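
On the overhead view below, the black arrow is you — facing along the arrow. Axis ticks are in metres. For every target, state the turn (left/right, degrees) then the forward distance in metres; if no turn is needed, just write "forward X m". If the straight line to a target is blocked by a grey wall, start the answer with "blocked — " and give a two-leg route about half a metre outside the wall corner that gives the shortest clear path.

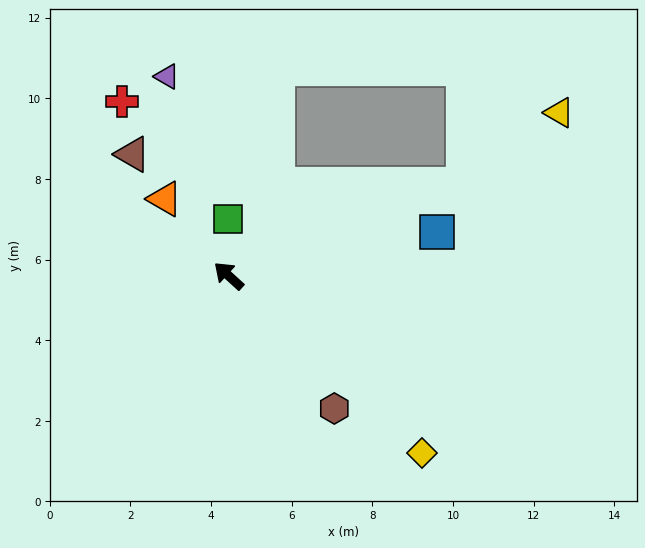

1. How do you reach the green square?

turn right 47°, forward 1.4 m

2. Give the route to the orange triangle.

turn right 8°, forward 2.5 m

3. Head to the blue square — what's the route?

turn right 126°, forward 5.3 m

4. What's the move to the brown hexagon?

turn left 171°, forward 4.2 m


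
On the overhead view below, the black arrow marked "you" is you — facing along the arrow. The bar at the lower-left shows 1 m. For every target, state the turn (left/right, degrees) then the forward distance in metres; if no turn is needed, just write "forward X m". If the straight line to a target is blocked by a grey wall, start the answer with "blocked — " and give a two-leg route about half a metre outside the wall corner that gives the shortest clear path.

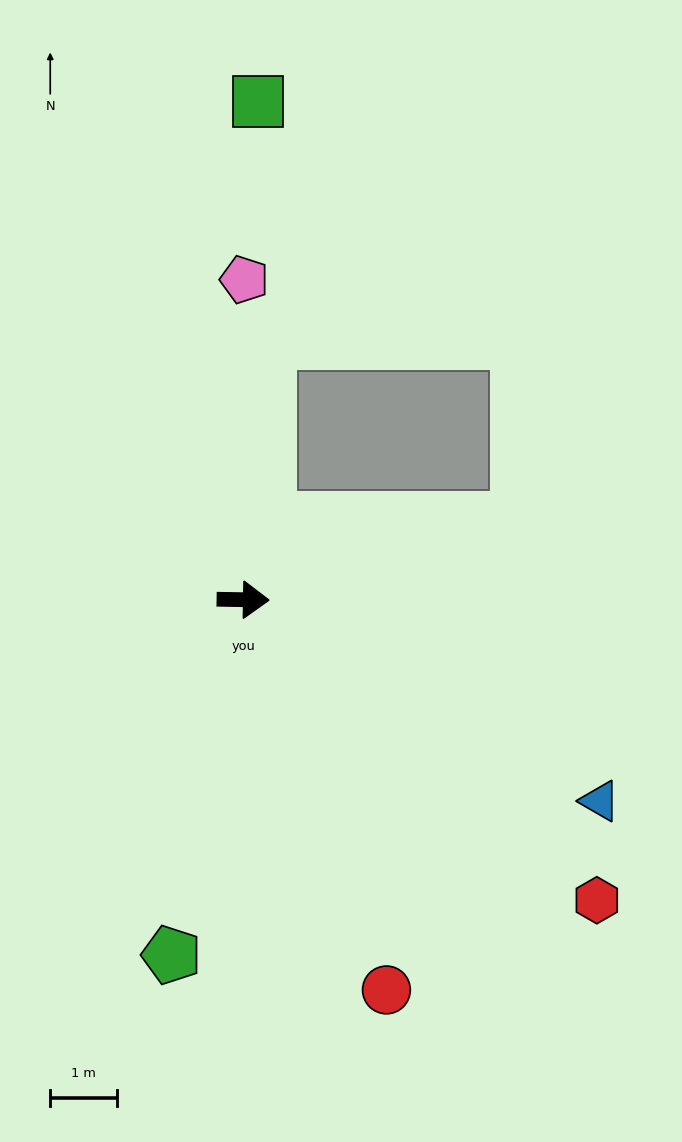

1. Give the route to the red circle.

turn right 69°, forward 6.2 m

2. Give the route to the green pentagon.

turn right 100°, forward 5.4 m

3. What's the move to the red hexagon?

turn right 39°, forward 7.0 m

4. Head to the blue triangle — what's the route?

turn right 28°, forward 6.1 m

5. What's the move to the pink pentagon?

turn left 91°, forward 4.8 m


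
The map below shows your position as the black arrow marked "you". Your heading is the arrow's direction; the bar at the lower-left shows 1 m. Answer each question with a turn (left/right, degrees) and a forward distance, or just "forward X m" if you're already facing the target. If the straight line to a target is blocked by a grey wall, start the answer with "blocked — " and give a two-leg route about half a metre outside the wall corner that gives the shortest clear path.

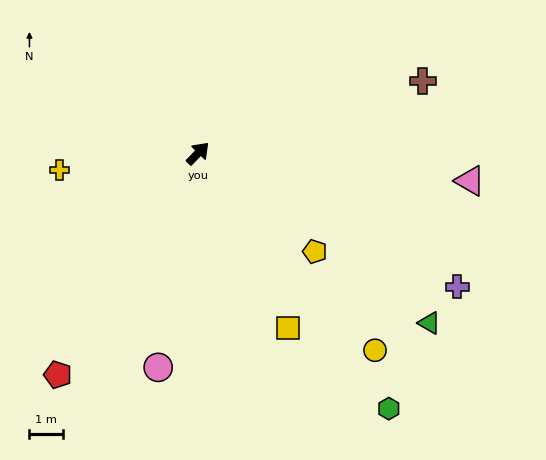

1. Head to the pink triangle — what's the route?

turn right 51°, forward 8.1 m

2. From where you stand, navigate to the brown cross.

turn right 28°, forward 7.0 m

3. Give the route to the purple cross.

turn right 73°, forward 8.6 m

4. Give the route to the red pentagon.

turn right 168°, forward 7.7 m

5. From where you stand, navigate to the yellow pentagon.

turn right 86°, forward 4.5 m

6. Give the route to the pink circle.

turn right 146°, forward 6.4 m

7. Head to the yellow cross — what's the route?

turn left 141°, forward 4.1 m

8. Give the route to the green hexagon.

turn right 99°, forward 9.4 m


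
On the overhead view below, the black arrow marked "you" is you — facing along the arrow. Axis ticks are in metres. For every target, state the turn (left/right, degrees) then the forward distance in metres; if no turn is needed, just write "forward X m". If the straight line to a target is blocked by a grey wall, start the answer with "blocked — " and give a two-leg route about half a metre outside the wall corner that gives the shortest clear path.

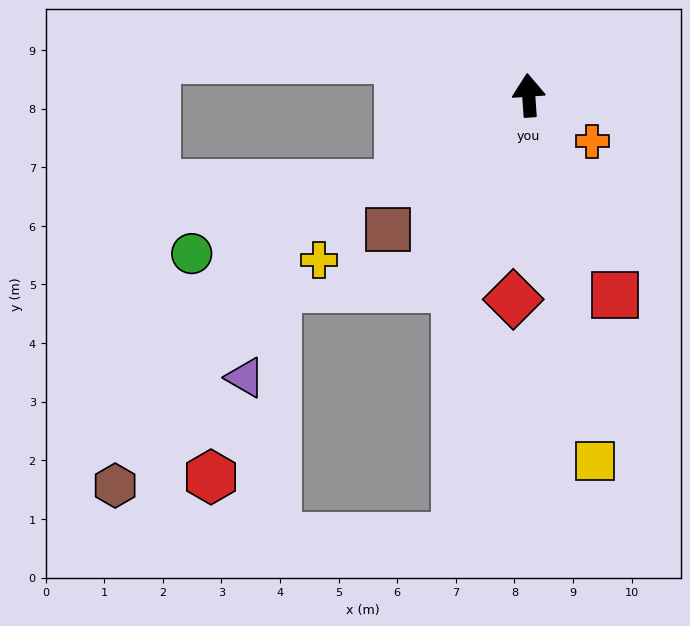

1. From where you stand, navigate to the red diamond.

turn left 172°, forward 3.5 m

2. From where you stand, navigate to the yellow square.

turn right 174°, forward 6.3 m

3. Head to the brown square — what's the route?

turn left 130°, forward 3.3 m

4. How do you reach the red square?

turn right 161°, forward 3.7 m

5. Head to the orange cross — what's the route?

turn right 130°, forward 1.3 m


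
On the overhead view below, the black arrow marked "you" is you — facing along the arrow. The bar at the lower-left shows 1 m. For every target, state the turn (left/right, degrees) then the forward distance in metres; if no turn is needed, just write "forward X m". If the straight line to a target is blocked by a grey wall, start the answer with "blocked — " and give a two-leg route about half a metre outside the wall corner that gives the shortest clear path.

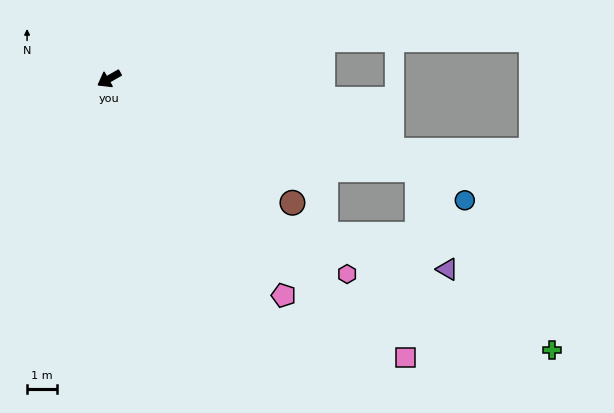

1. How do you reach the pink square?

turn left 107°, forward 13.5 m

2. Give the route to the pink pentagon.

turn left 99°, forward 9.2 m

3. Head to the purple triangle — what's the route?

blocked — turn left 134°, forward 10.7 m, then turn right 57°, forward 3.5 m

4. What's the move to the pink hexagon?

turn left 111°, forward 10.2 m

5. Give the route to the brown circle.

turn left 116°, forward 7.4 m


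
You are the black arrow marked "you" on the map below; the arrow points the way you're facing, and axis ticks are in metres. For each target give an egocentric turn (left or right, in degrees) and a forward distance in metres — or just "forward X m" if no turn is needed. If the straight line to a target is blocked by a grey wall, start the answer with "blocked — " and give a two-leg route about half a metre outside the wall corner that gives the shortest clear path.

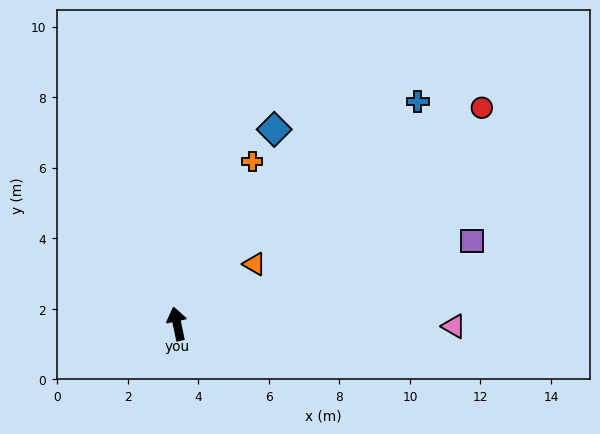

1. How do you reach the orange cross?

turn right 37°, forward 5.1 m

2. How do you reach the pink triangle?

turn right 102°, forward 7.8 m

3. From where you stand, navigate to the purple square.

turn right 86°, forward 8.7 m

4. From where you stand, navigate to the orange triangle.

turn right 64°, forward 2.8 m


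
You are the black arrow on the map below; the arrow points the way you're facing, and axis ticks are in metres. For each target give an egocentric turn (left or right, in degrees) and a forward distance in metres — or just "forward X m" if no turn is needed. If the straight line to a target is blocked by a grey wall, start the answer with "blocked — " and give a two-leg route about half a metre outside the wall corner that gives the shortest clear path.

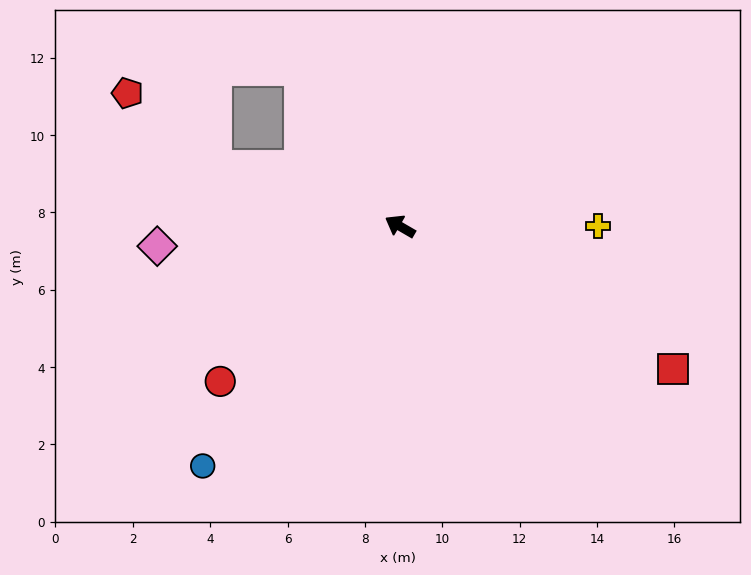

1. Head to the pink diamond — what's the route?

turn left 35°, forward 6.3 m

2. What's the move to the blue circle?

turn left 81°, forward 8.0 m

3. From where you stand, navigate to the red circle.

turn left 71°, forward 6.1 m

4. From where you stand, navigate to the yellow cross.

turn right 150°, forward 5.1 m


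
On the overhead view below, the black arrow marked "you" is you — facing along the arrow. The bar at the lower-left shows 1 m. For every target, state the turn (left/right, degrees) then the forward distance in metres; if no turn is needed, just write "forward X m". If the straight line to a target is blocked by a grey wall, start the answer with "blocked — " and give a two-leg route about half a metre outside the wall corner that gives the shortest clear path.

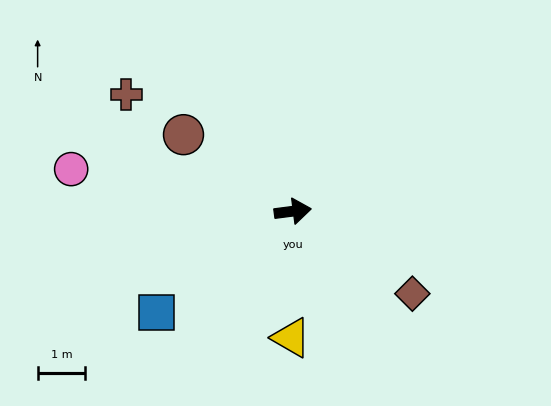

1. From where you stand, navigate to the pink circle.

turn left 162°, forward 4.7 m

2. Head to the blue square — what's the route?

turn right 151°, forward 3.6 m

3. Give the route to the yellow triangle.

turn right 98°, forward 2.7 m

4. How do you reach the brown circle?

turn left 138°, forward 2.8 m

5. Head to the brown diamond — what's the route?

turn right 42°, forward 3.0 m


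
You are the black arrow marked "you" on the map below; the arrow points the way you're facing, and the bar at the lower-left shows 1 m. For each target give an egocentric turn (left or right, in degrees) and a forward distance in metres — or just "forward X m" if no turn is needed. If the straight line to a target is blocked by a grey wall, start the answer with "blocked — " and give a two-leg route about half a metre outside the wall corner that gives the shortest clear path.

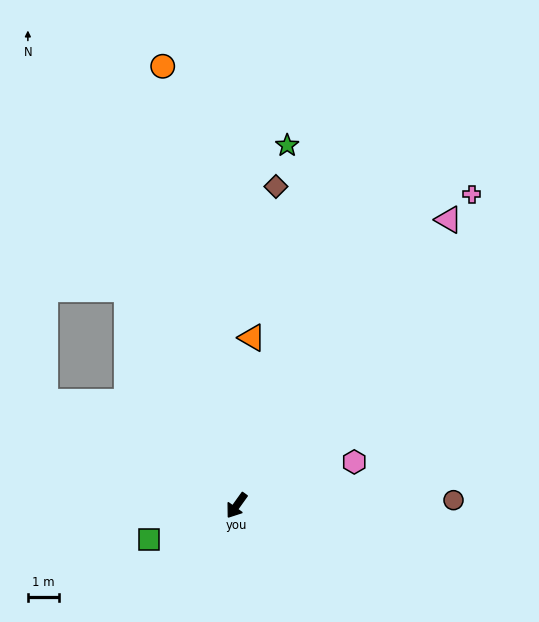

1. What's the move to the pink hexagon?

turn left 146°, forward 4.1 m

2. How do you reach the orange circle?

turn right 135°, forward 14.4 m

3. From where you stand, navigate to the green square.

turn right 33°, forward 3.0 m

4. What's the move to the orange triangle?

turn right 150°, forward 5.4 m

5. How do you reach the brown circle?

turn left 127°, forward 7.0 m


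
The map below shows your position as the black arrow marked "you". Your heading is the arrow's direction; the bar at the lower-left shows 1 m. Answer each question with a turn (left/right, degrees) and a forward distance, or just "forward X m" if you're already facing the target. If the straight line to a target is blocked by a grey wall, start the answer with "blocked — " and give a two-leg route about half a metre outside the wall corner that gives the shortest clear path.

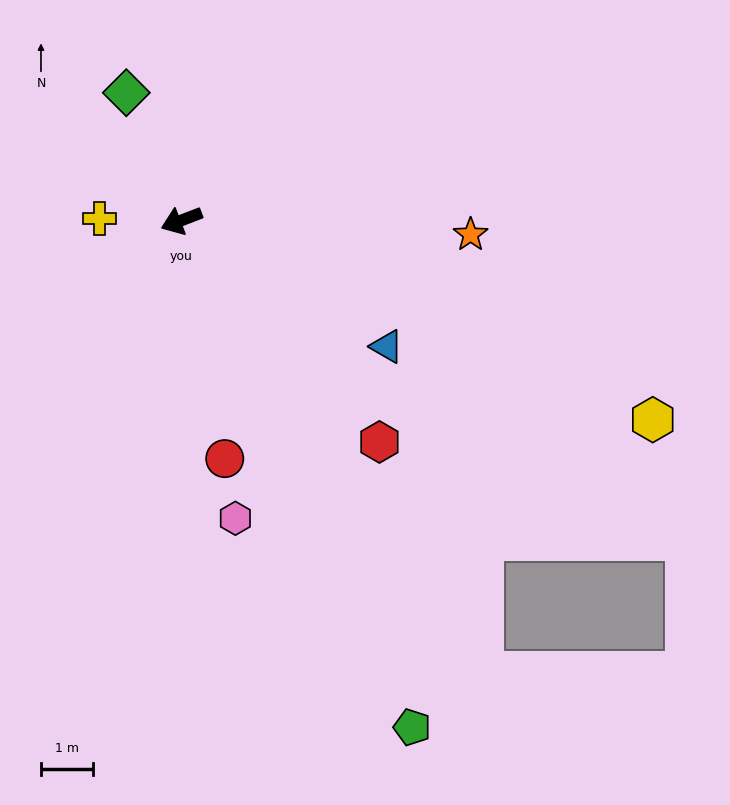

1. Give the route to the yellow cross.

turn right 22°, forward 1.6 m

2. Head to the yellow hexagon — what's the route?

turn left 136°, forward 9.9 m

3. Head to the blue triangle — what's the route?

turn left 127°, forward 4.7 m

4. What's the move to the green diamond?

turn right 88°, forward 2.7 m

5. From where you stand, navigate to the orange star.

turn left 156°, forward 5.6 m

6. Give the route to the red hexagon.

turn left 111°, forward 5.8 m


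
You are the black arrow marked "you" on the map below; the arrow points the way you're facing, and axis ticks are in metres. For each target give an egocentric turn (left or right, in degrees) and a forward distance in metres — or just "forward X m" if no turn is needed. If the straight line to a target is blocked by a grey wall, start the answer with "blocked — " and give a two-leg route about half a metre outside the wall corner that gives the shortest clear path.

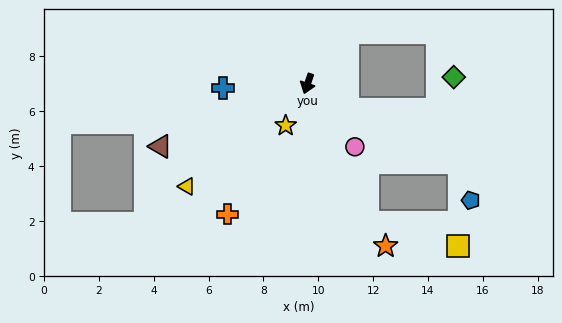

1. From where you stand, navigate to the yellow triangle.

turn right 31°, forward 5.8 m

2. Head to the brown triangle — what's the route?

turn right 48°, forward 5.8 m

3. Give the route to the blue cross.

turn right 68°, forward 3.1 m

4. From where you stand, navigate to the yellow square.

blocked — turn left 42°, forward 5.5 m, then turn left 52°, forward 3.4 m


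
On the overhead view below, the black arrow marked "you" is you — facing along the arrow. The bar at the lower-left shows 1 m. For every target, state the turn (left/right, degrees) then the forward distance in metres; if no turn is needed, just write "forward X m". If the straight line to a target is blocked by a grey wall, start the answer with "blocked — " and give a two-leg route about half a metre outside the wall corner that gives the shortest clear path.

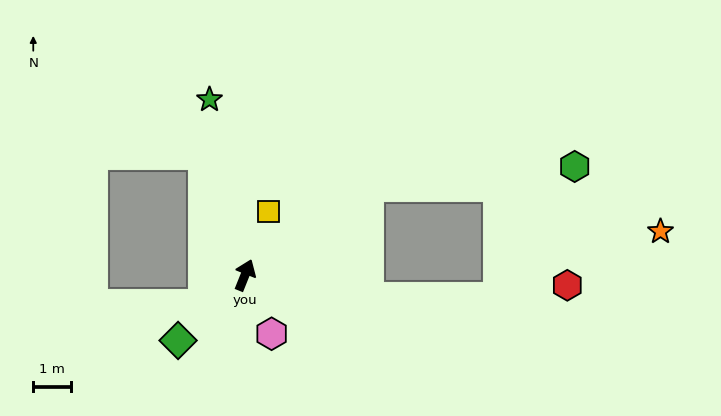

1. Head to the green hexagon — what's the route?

blocked — turn right 32°, forward 4.0 m, then turn right 31°, forward 5.5 m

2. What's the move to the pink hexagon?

turn right 134°, forward 1.7 m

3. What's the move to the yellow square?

forward 1.8 m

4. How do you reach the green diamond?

turn left 156°, forward 2.5 m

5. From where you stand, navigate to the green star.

turn left 33°, forward 4.8 m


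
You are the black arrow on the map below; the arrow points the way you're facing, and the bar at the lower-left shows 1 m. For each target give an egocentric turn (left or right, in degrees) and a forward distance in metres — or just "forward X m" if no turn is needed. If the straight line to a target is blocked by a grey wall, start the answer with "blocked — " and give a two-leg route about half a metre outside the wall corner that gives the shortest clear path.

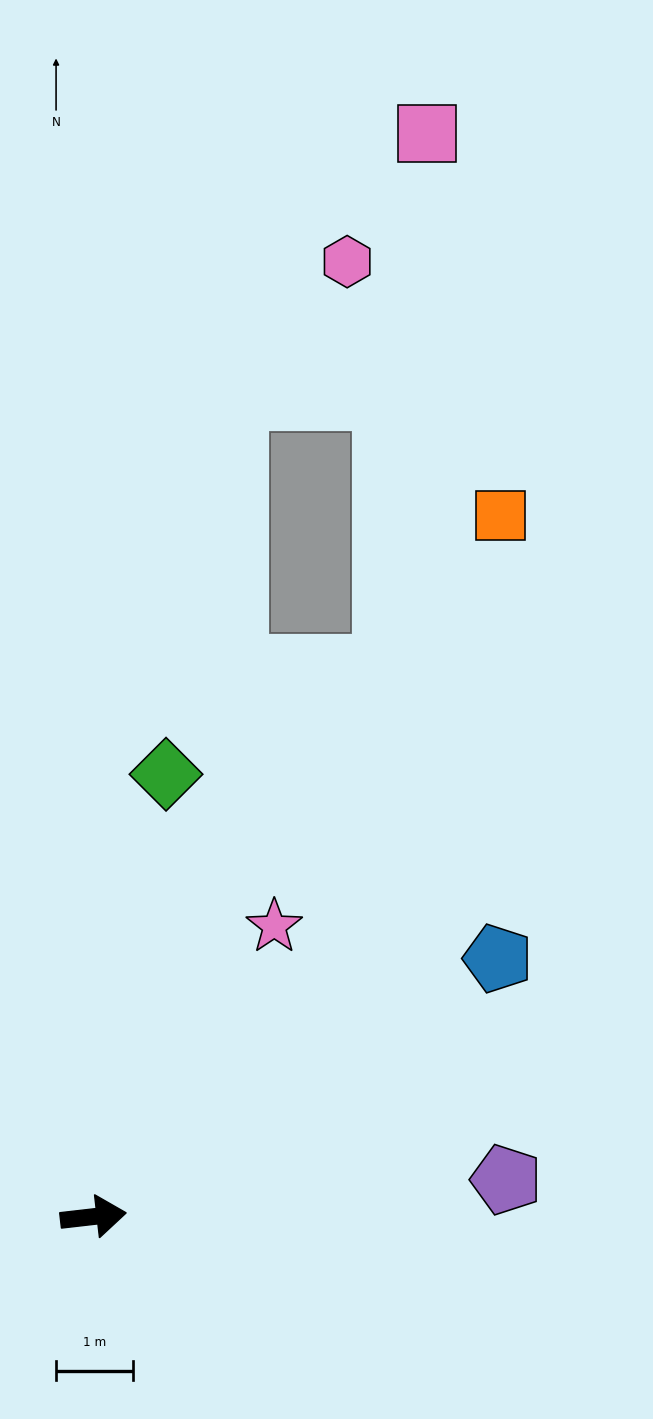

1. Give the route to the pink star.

turn left 52°, forward 4.4 m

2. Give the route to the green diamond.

turn left 74°, forward 5.8 m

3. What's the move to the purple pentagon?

forward 5.4 m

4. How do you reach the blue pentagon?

turn left 26°, forward 6.2 m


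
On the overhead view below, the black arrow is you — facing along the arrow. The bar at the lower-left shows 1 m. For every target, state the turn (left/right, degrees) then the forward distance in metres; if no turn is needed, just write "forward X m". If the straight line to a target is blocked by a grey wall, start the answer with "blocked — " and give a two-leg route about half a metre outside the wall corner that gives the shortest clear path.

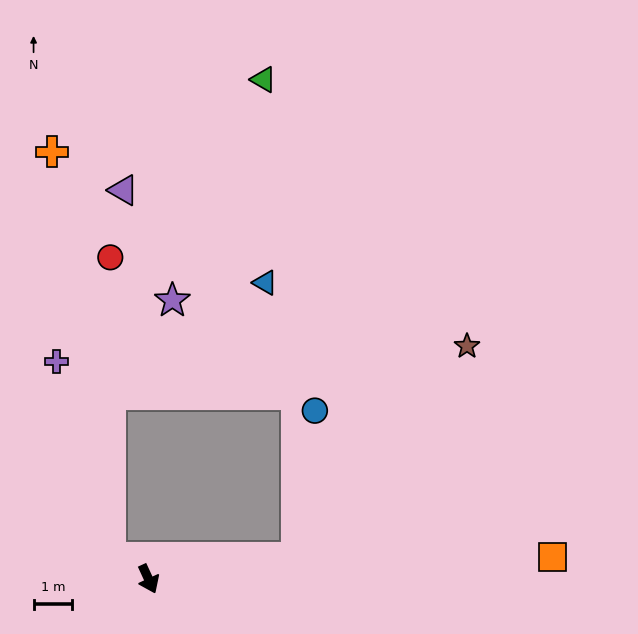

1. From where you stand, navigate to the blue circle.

blocked — turn left 73°, forward 3.9 m, then turn left 75°, forward 3.8 m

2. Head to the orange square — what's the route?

turn left 68°, forward 10.4 m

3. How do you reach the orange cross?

blocked — turn right 142°, forward 1.1 m, then turn right 55°, forward 10.6 m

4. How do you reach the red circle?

blocked — turn right 142°, forward 1.1 m, then turn right 63°, forward 7.8 m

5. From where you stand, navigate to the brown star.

blocked — turn left 73°, forward 3.9 m, then turn left 44°, forward 7.0 m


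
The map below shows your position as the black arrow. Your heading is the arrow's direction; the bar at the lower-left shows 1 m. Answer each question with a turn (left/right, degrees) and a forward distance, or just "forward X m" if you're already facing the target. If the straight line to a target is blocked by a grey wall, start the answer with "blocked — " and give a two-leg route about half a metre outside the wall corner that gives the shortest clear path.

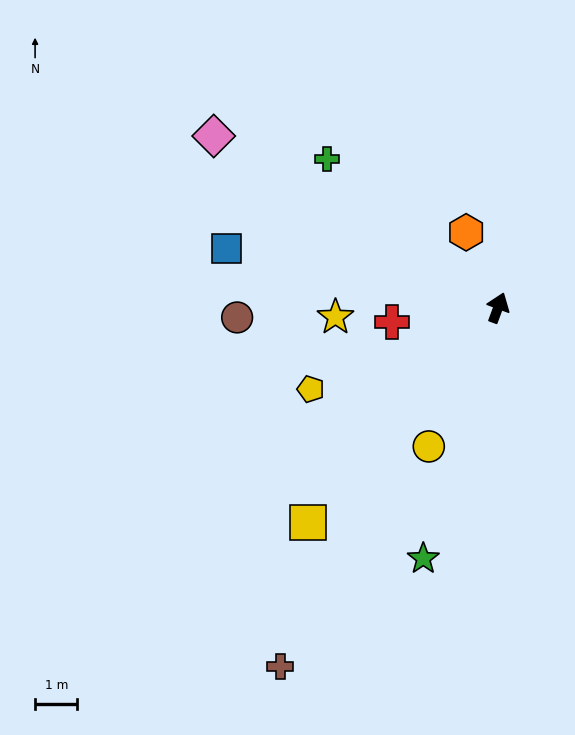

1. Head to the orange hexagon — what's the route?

turn left 43°, forward 1.9 m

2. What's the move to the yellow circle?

turn left 174°, forward 3.7 m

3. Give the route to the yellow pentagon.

turn left 134°, forward 4.8 m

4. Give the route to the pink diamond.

turn left 79°, forward 7.8 m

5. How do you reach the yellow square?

turn left 159°, forward 6.8 m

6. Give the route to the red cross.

turn left 118°, forward 2.5 m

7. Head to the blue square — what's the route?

turn left 98°, forward 6.6 m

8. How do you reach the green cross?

turn left 69°, forward 5.3 m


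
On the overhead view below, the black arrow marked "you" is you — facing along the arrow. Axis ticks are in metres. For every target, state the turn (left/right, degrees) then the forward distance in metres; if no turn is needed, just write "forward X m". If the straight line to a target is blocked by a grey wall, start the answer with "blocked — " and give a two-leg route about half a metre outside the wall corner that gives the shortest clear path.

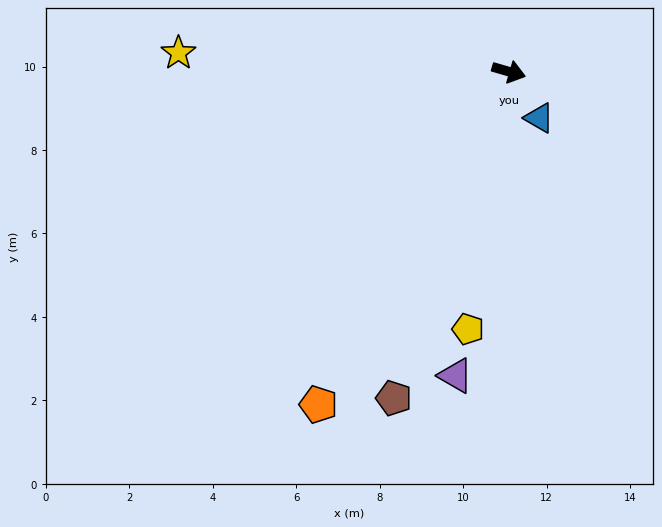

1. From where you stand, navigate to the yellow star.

turn right 167°, forward 7.9 m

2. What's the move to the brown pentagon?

turn right 93°, forward 8.3 m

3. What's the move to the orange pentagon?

turn right 104°, forward 9.2 m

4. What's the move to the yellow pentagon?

turn right 83°, forward 6.2 m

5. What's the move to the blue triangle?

turn right 41°, forward 1.3 m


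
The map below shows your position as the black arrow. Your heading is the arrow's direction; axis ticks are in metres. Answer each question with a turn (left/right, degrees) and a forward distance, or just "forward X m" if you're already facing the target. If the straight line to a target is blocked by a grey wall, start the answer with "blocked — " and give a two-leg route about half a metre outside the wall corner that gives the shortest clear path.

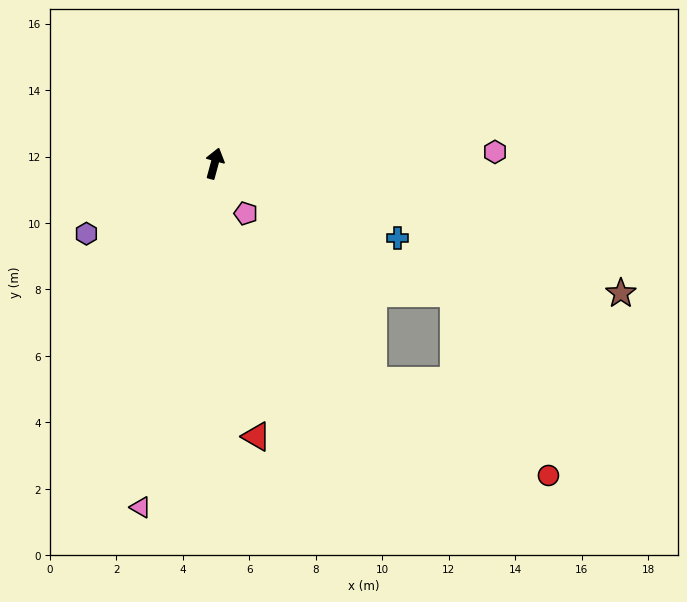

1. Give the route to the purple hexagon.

turn left 134°, forward 4.4 m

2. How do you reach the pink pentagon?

turn right 133°, forward 1.8 m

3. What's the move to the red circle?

blocked — turn right 103°, forward 8.2 m, then turn right 34°, forward 6.2 m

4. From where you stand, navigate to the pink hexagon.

turn right 73°, forward 8.4 m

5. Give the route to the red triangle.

turn right 156°, forward 8.3 m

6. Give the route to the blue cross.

turn right 97°, forward 5.9 m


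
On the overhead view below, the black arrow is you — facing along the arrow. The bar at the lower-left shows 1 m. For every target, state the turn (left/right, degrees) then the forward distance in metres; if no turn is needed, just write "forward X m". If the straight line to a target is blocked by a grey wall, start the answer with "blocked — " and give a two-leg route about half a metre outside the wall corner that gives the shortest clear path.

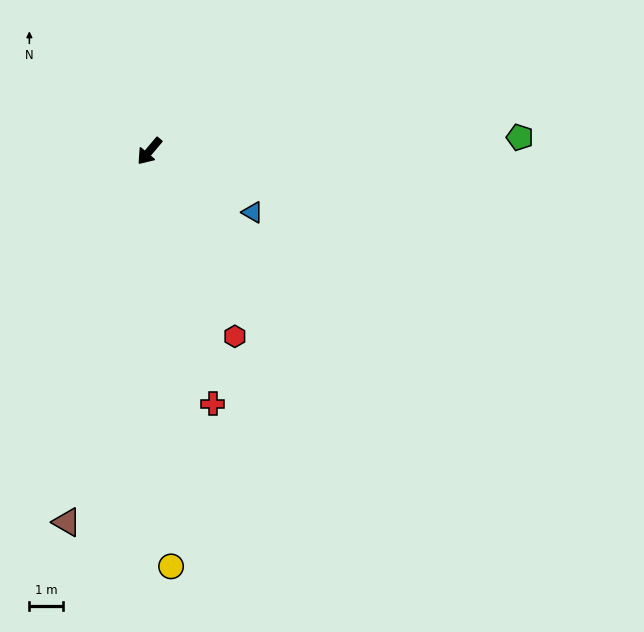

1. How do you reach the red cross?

turn left 54°, forward 7.8 m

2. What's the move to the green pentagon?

turn left 132°, forward 11.1 m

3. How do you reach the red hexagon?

turn left 65°, forward 6.1 m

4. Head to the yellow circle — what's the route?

turn left 43°, forward 12.5 m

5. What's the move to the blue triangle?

turn left 99°, forward 3.6 m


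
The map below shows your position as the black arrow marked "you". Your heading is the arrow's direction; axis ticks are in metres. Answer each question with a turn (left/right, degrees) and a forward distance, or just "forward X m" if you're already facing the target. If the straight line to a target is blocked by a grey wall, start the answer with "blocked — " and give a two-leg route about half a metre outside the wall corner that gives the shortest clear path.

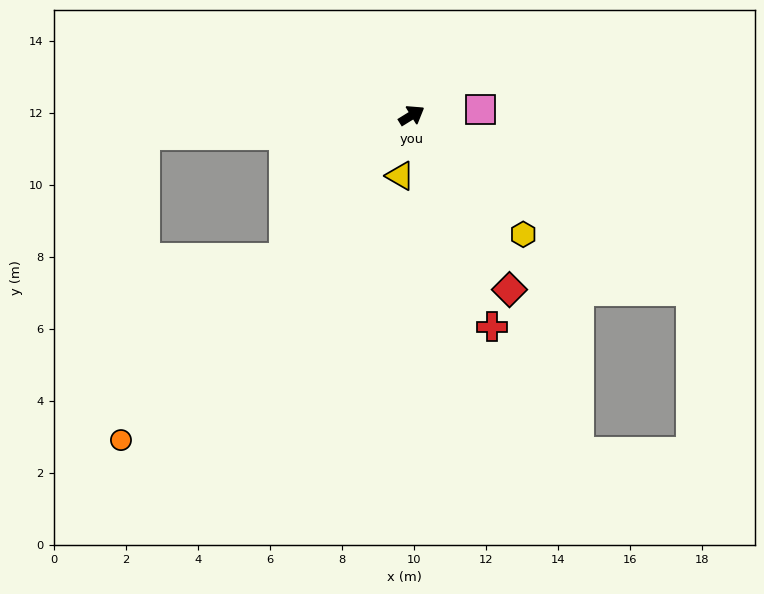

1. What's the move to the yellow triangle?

turn right 132°, forward 1.7 m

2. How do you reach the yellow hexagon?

turn right 79°, forward 4.5 m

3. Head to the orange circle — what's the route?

turn right 164°, forward 12.1 m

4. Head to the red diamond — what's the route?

turn right 92°, forward 5.6 m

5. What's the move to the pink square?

turn right 27°, forward 1.9 m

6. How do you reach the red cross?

turn right 101°, forward 6.3 m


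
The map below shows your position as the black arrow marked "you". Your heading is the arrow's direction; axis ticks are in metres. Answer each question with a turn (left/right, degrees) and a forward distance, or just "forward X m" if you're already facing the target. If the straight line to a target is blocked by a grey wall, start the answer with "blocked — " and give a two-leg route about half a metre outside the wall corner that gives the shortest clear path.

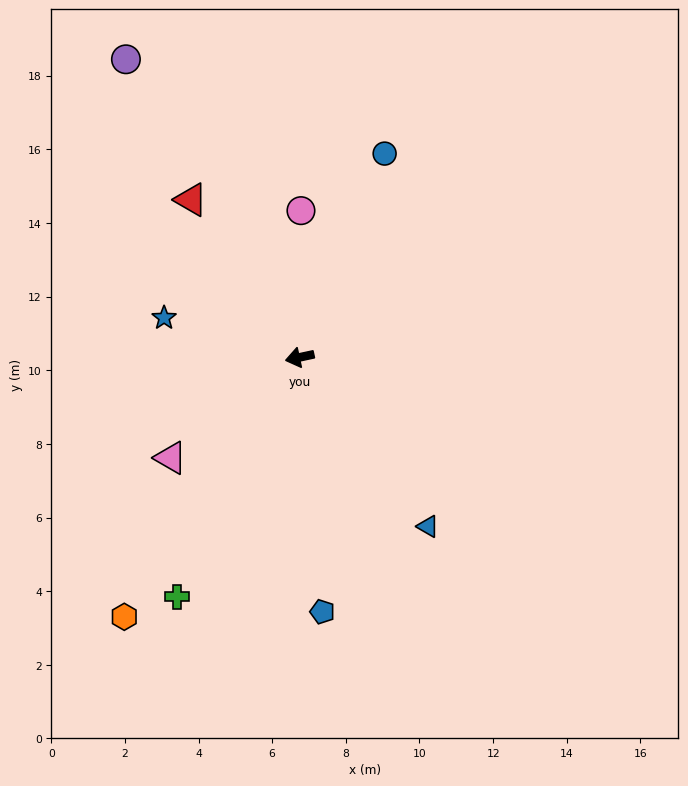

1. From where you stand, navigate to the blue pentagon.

turn left 83°, forward 6.9 m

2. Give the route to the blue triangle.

turn left 115°, forward 5.8 m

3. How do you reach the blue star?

turn right 28°, forward 3.8 m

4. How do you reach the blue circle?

turn right 125°, forward 6.0 m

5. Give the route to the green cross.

turn left 51°, forward 7.3 m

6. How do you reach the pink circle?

turn right 103°, forward 4.0 m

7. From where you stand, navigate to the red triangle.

turn right 68°, forward 5.2 m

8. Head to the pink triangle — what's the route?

turn left 26°, forward 4.4 m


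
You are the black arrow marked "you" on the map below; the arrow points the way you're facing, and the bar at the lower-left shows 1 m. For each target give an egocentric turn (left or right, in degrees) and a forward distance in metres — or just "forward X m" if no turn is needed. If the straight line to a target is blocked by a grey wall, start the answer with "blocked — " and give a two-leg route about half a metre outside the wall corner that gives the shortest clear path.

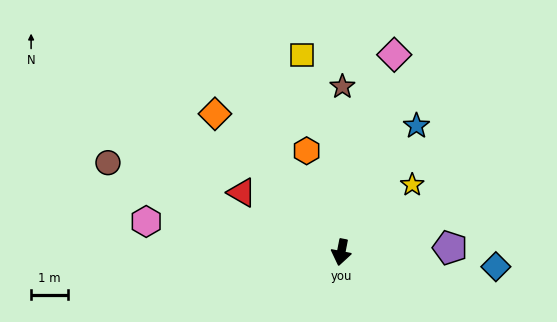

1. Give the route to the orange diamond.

turn right 127°, forward 5.1 m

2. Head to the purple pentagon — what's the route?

turn left 103°, forward 3.0 m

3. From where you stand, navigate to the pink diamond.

turn left 176°, forward 5.6 m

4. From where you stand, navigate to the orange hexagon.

turn right 150°, forward 2.9 m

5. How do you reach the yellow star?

turn left 145°, forward 2.7 m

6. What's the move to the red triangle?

turn right 110°, forward 3.2 m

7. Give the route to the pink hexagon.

turn right 88°, forward 5.4 m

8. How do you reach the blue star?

turn left 160°, forward 4.0 m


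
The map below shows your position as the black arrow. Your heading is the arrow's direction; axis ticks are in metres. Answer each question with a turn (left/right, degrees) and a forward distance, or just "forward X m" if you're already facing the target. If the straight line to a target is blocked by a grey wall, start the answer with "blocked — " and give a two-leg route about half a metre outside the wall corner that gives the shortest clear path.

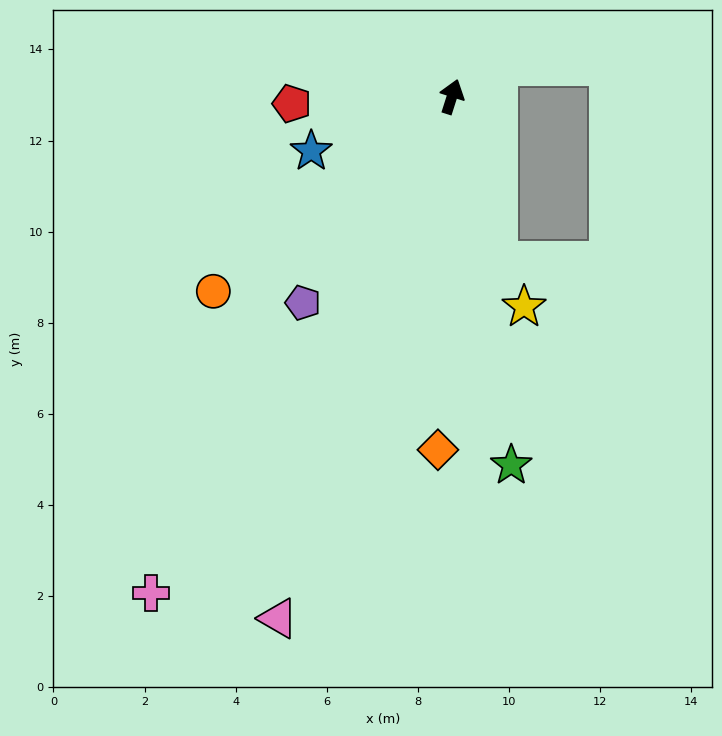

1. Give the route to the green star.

turn right 153°, forward 8.2 m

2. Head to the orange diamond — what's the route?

turn right 165°, forward 7.8 m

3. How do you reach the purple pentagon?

turn left 162°, forward 5.6 m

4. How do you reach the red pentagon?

turn left 110°, forward 3.5 m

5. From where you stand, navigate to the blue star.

turn left 129°, forward 3.3 m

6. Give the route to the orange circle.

turn left 147°, forward 6.8 m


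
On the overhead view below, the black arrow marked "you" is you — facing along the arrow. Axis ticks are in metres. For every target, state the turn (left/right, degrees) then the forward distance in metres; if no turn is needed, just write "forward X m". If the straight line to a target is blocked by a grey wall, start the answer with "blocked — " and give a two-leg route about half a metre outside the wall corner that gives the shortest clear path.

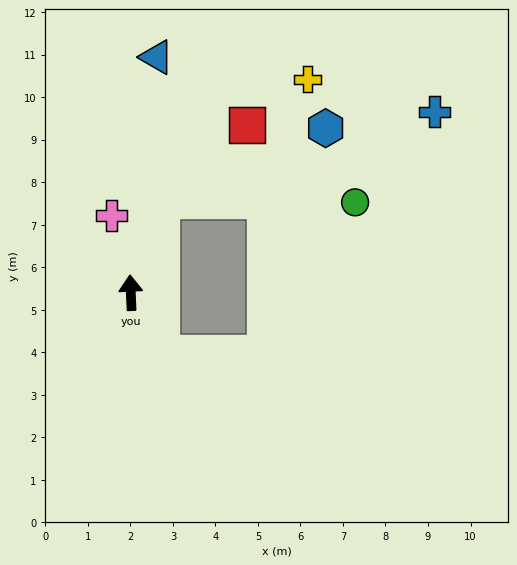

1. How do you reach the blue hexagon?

blocked — turn right 22°, forward 2.3 m, then turn right 47°, forward 4.2 m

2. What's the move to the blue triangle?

turn right 9°, forward 5.6 m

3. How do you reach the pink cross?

turn left 11°, forward 1.9 m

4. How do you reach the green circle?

blocked — turn right 22°, forward 2.3 m, then turn right 71°, forward 4.5 m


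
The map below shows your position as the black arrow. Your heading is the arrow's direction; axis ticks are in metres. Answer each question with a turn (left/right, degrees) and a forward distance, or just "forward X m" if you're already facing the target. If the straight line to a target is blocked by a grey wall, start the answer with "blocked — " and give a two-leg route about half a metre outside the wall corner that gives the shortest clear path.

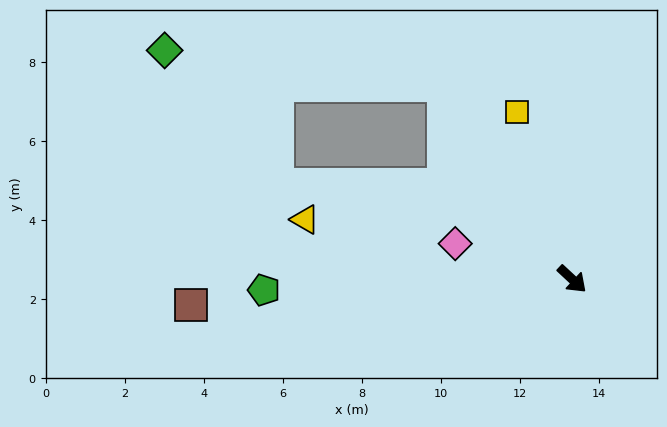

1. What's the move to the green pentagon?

turn right 135°, forward 7.8 m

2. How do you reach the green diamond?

blocked — turn left 167°, forward 5.9 m, then turn left 49°, forward 7.1 m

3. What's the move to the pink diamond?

turn right 154°, forward 3.1 m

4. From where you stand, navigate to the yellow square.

turn left 151°, forward 4.5 m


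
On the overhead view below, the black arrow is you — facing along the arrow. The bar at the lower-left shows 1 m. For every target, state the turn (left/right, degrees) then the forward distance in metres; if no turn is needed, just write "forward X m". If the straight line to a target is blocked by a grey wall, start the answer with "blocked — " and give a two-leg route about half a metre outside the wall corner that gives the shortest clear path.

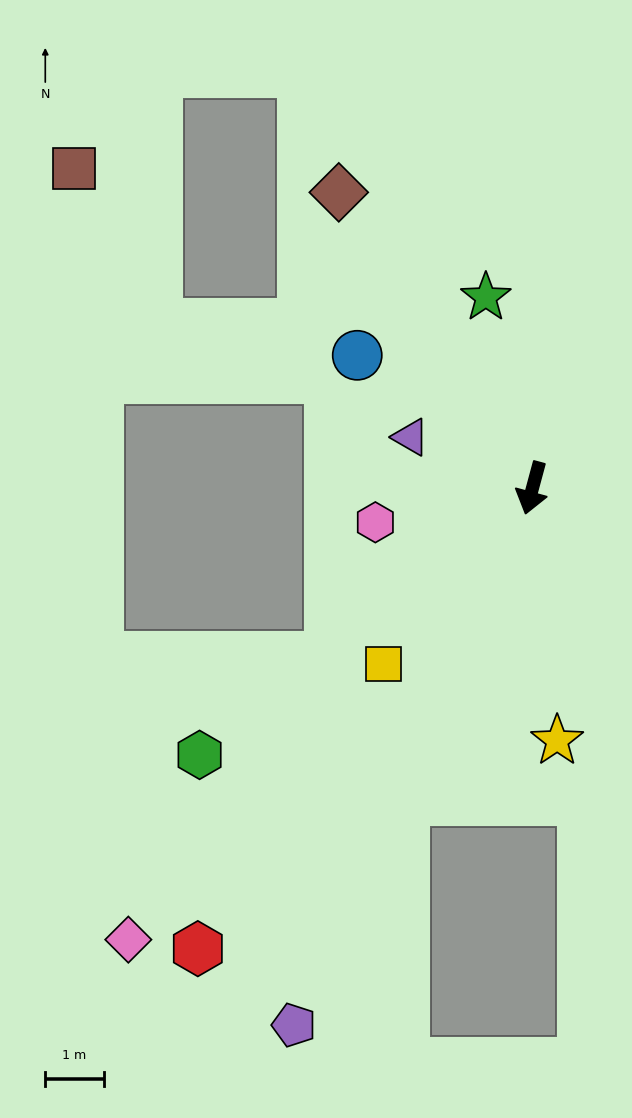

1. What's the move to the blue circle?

turn right 112°, forward 3.8 m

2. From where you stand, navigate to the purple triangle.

turn right 98°, forward 2.3 m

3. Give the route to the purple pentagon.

turn right 9°, forward 10.0 m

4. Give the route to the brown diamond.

turn right 132°, forward 6.0 m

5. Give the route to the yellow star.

turn left 21°, forward 4.3 m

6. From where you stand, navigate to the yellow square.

turn right 25°, forward 3.9 m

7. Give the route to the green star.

turn right 151°, forward 3.4 m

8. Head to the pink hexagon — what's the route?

turn right 63°, forward 2.7 m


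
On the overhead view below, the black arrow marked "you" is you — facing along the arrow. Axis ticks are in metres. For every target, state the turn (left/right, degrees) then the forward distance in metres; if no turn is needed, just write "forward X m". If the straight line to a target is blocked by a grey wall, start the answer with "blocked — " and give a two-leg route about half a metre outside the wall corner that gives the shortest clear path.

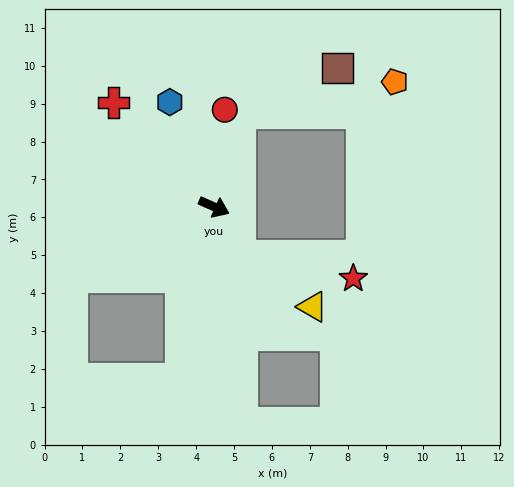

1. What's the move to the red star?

blocked — turn right 38°, forward 1.5 m, then turn left 51°, forward 3.1 m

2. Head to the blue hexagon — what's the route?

turn left 137°, forward 3.0 m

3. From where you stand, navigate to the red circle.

turn left 108°, forward 2.6 m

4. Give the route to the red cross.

turn left 158°, forward 3.8 m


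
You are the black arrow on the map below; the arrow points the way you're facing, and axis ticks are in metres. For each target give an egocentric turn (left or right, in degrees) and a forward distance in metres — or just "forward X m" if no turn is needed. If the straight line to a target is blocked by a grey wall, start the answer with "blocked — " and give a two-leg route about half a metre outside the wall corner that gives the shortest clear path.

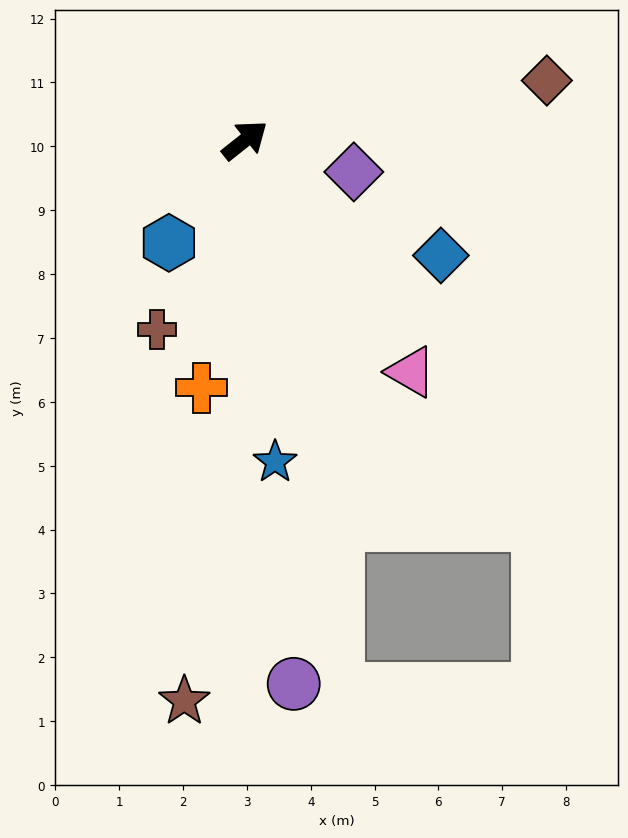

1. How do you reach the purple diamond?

turn right 55°, forward 1.8 m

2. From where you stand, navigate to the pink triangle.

turn right 93°, forward 4.5 m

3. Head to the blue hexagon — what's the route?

turn right 165°, forward 2.0 m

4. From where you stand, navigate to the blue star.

turn right 123°, forward 5.1 m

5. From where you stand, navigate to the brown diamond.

turn right 27°, forward 4.8 m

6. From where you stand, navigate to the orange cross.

turn right 138°, forward 3.9 m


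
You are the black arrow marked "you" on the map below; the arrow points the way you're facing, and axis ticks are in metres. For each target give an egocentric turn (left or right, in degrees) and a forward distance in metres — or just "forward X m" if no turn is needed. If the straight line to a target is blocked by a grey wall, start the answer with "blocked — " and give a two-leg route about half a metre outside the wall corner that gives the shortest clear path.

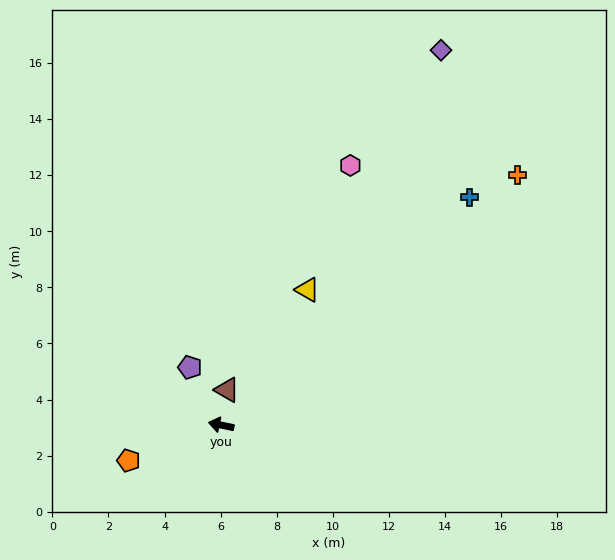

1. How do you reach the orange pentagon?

turn left 33°, forward 3.5 m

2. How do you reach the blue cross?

turn right 126°, forward 12.0 m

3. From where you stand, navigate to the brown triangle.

turn right 88°, forward 1.3 m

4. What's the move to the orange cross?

turn right 128°, forward 13.8 m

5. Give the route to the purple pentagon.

turn right 50°, forward 2.3 m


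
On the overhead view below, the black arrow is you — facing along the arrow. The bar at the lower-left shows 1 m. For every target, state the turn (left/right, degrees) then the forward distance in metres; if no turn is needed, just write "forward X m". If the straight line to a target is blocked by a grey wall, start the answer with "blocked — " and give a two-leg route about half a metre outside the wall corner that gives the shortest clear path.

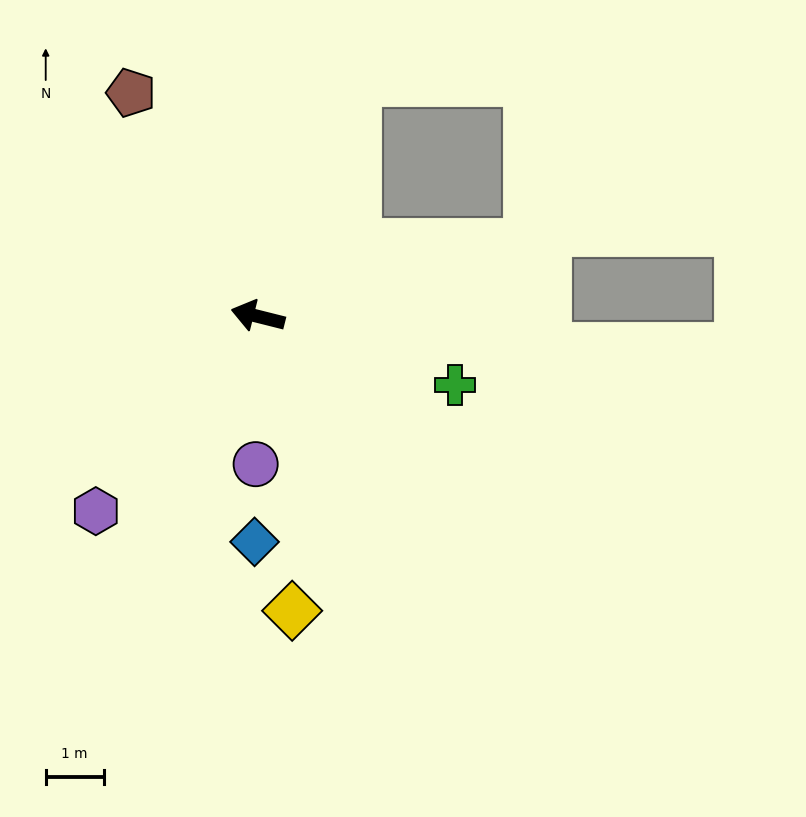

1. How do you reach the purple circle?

turn left 103°, forward 2.6 m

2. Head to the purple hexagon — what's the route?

turn left 64°, forward 4.4 m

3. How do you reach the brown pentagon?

turn right 46°, forward 4.4 m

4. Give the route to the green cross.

turn left 175°, forward 3.6 m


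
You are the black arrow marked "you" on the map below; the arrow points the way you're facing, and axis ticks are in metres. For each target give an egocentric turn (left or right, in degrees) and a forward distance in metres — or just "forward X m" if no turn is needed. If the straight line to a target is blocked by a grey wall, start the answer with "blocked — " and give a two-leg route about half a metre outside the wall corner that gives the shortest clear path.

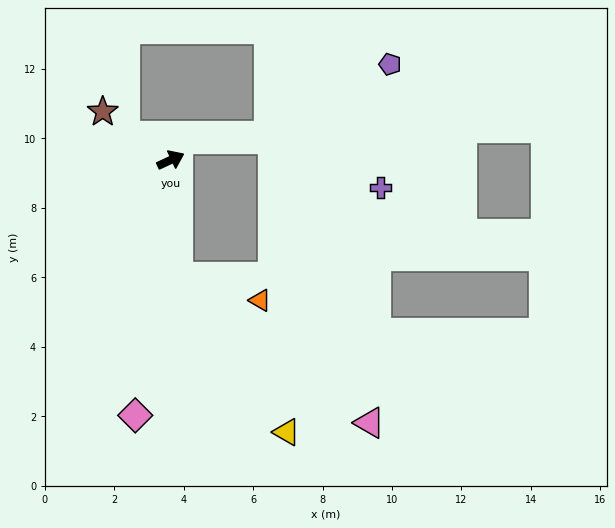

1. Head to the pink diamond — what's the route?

turn right 123°, forward 7.4 m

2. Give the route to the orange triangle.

blocked — turn right 111°, forward 3.4 m, then turn left 70°, forward 2.5 m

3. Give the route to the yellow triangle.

blocked — turn right 111°, forward 3.4 m, then turn left 31°, forward 5.5 m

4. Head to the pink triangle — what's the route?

blocked — turn right 111°, forward 3.4 m, then turn left 49°, forward 6.9 m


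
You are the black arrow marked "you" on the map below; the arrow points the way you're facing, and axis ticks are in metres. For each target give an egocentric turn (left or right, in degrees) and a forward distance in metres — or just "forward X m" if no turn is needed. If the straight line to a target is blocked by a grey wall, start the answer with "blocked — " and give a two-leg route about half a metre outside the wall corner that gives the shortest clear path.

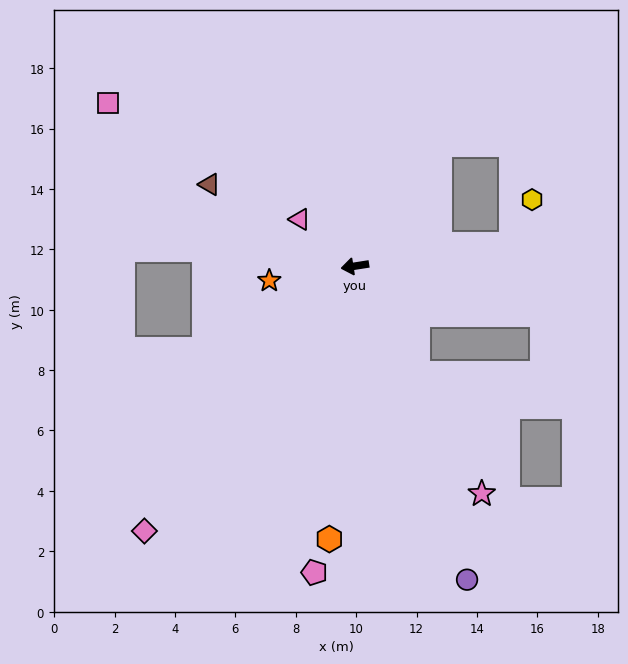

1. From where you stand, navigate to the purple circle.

turn left 101°, forward 11.0 m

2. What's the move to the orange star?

forward 2.9 m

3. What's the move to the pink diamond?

turn left 43°, forward 11.2 m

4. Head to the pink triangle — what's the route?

turn right 49°, forward 2.4 m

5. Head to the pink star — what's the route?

turn left 110°, forward 8.6 m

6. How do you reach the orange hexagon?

turn left 76°, forward 9.1 m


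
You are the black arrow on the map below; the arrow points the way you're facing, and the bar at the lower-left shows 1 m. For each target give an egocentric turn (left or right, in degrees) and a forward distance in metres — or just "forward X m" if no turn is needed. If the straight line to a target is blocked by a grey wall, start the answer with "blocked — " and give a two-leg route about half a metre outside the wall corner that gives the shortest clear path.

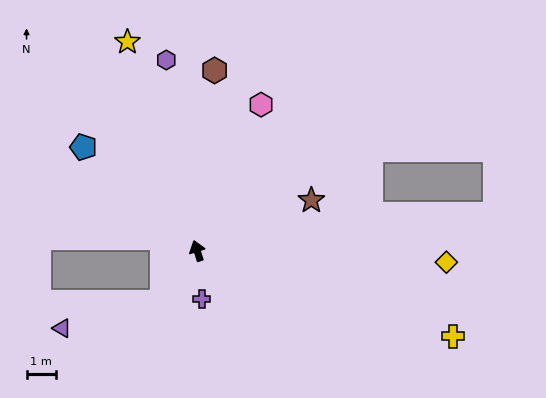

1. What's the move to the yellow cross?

turn right 126°, forward 9.3 m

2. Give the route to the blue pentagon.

turn left 30°, forward 5.3 m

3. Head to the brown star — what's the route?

turn right 84°, forward 4.3 m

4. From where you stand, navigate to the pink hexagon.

turn right 41°, forward 5.5 m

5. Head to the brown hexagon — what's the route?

turn right 23°, forward 6.2 m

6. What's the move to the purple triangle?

blocked — turn left 128°, forward 2.1 m, then turn right 41°, forward 3.6 m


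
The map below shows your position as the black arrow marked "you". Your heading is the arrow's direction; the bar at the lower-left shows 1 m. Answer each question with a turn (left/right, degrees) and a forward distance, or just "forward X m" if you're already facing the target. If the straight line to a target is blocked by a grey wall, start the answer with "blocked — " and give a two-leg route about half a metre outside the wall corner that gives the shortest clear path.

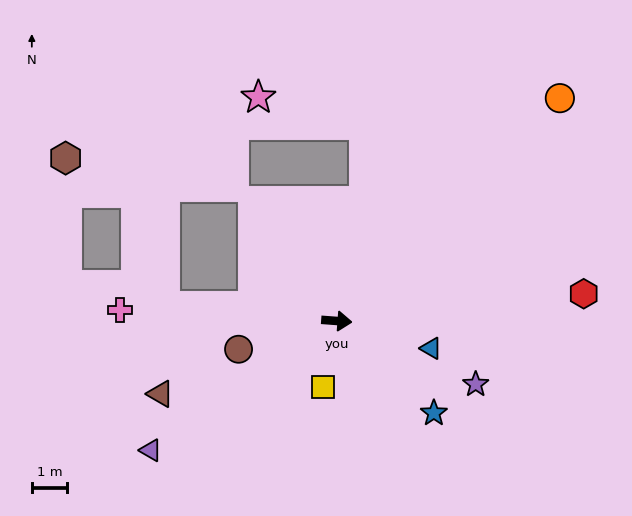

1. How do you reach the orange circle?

turn left 49°, forward 8.9 m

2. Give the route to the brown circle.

turn right 160°, forward 2.9 m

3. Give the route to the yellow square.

turn right 98°, forward 1.9 m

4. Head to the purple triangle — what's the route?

turn right 141°, forward 6.4 m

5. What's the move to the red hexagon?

turn left 11°, forward 7.0 m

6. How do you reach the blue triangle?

turn right 12°, forward 2.8 m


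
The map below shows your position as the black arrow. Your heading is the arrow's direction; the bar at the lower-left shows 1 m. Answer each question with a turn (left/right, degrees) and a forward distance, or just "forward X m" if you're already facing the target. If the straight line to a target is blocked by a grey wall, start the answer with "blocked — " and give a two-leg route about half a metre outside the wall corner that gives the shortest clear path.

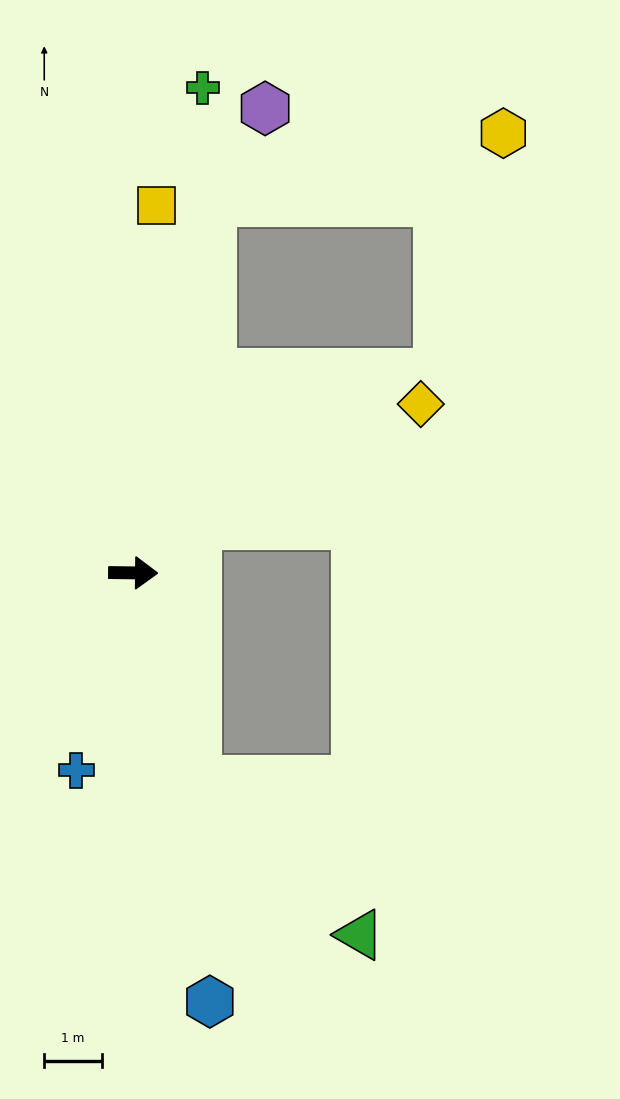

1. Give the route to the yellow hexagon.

blocked — turn left 79°, forward 6.6 m, then turn right 65°, forward 5.2 m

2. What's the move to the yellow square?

turn left 87°, forward 6.4 m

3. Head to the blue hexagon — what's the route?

turn right 79°, forward 7.6 m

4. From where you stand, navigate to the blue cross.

turn right 105°, forward 3.6 m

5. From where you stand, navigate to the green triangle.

blocked — turn right 72°, forward 3.8 m, then turn left 29°, forward 3.9 m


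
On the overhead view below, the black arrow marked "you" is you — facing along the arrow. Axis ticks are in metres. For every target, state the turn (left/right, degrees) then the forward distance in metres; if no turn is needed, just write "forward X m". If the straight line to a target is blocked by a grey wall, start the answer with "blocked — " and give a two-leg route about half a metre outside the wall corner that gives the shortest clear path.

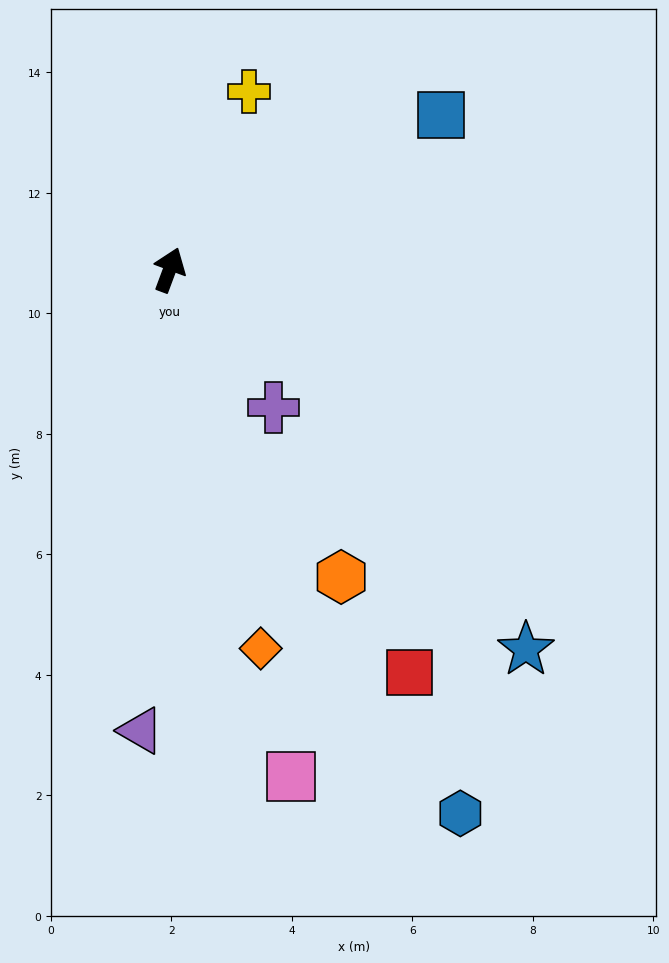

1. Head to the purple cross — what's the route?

turn right 123°, forward 2.9 m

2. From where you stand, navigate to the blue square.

turn right 40°, forward 5.2 m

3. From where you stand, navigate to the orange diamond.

turn right 146°, forward 6.5 m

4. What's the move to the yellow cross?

turn right 4°, forward 3.2 m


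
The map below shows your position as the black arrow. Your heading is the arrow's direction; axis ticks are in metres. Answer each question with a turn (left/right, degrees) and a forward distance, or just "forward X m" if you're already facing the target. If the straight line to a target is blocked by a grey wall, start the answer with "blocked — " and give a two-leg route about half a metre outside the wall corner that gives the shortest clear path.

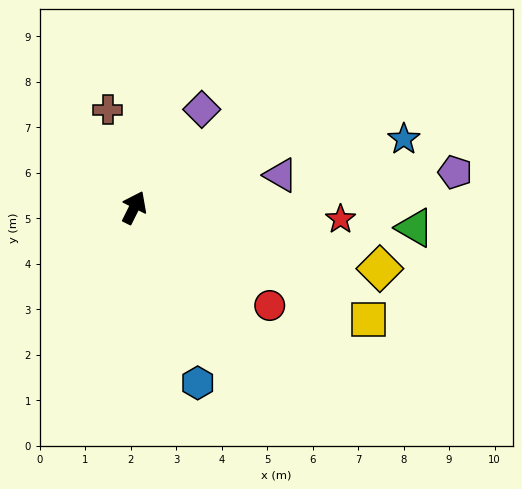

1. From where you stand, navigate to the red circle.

turn right 99°, forward 3.7 m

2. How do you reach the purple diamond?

turn right 8°, forward 2.6 m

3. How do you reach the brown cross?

turn left 42°, forward 2.2 m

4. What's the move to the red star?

turn right 67°, forward 4.5 m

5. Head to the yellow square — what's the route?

turn right 89°, forward 5.7 m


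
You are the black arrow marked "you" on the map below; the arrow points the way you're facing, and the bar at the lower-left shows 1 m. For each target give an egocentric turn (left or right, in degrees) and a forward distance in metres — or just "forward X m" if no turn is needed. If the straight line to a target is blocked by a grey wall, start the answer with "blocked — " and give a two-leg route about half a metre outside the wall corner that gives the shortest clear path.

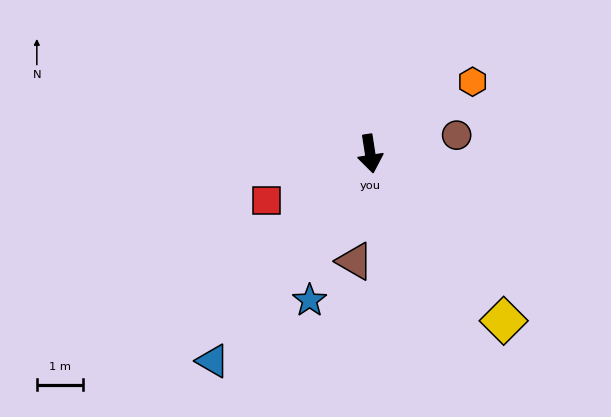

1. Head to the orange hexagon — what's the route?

turn left 116°, forward 2.7 m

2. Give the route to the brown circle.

turn left 93°, forward 1.9 m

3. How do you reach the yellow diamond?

turn left 30°, forward 4.6 m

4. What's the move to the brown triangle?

turn right 17°, forward 2.4 m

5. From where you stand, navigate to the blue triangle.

turn right 46°, forward 5.6 m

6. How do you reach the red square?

turn right 74°, forward 2.5 m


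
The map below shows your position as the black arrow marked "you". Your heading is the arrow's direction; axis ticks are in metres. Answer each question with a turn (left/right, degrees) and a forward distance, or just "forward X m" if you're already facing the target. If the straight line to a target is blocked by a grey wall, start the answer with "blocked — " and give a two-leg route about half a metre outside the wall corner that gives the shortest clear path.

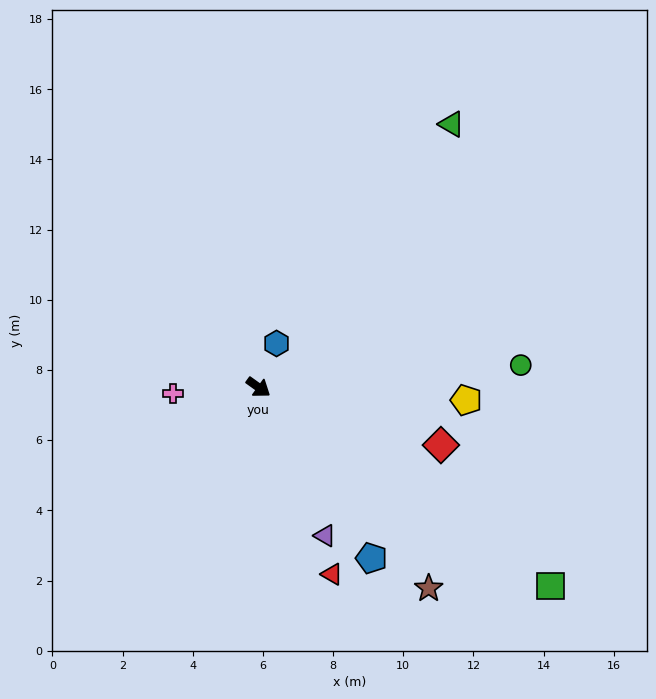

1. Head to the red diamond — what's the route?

turn left 18°, forward 5.5 m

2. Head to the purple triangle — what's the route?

turn right 30°, forward 4.6 m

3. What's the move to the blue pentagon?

turn right 21°, forward 5.8 m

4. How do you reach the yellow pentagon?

turn left 32°, forward 5.9 m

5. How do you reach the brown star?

turn right 14°, forward 7.5 m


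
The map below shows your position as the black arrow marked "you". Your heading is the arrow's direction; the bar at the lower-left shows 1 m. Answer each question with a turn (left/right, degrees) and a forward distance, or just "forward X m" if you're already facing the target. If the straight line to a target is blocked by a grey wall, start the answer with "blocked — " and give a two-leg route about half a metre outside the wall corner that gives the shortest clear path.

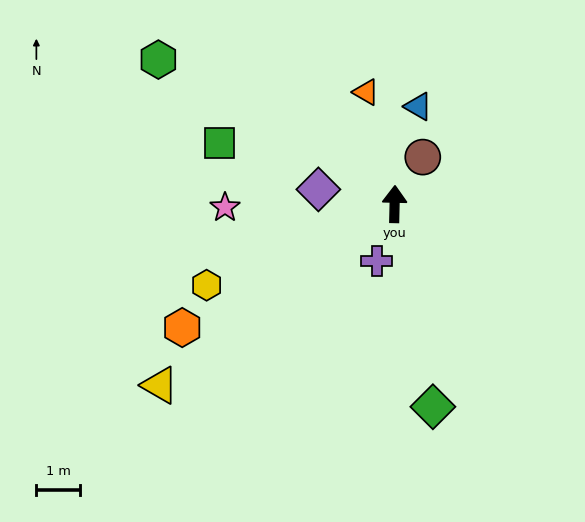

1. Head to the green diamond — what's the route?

turn right 168°, forward 4.7 m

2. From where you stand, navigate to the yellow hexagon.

turn left 115°, forward 4.7 m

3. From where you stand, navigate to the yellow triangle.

turn left 129°, forward 6.8 m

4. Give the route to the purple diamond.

turn left 80°, forward 1.8 m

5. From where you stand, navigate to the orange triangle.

turn left 16°, forward 2.7 m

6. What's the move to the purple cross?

turn left 164°, forward 1.4 m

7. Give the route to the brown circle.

turn right 30°, forward 1.3 m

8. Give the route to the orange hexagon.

turn left 121°, forward 5.7 m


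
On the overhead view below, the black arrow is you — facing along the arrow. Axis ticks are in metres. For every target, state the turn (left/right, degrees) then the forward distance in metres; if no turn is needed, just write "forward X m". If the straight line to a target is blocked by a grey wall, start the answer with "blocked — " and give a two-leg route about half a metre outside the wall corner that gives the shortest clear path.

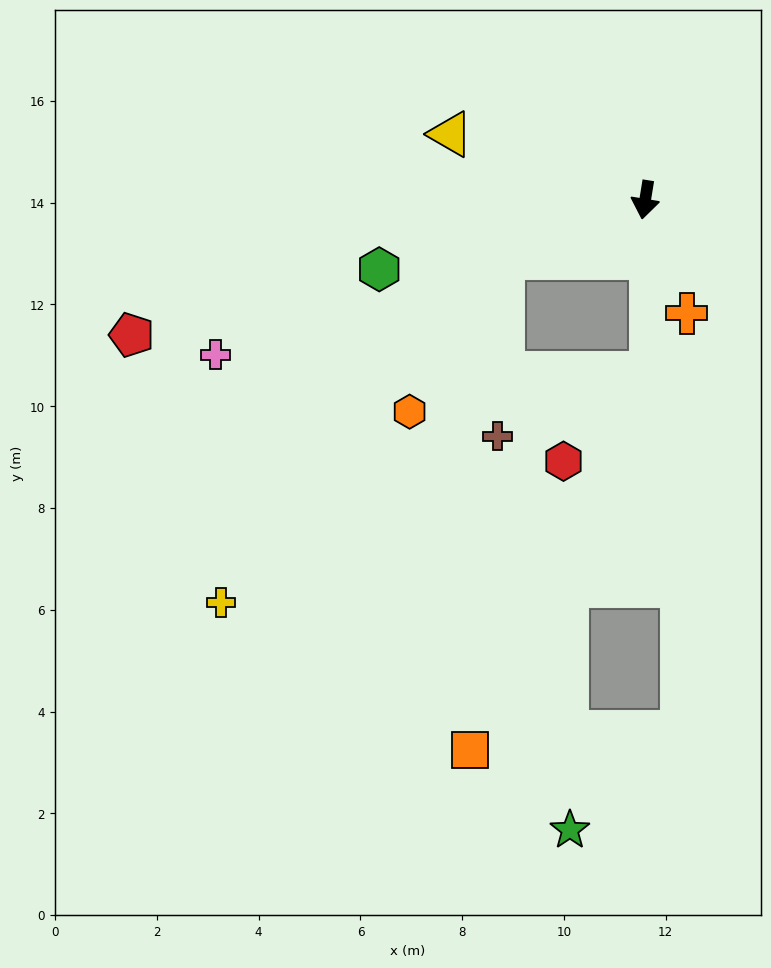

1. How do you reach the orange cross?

turn left 29°, forward 2.4 m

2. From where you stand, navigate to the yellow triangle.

turn right 99°, forward 4.0 m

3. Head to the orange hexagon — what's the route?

blocked — turn right 58°, forward 3.0 m, then turn left 36°, forward 3.5 m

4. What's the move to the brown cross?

blocked — turn right 58°, forward 3.0 m, then turn left 66°, forward 3.5 m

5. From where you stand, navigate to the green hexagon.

turn right 66°, forward 5.4 m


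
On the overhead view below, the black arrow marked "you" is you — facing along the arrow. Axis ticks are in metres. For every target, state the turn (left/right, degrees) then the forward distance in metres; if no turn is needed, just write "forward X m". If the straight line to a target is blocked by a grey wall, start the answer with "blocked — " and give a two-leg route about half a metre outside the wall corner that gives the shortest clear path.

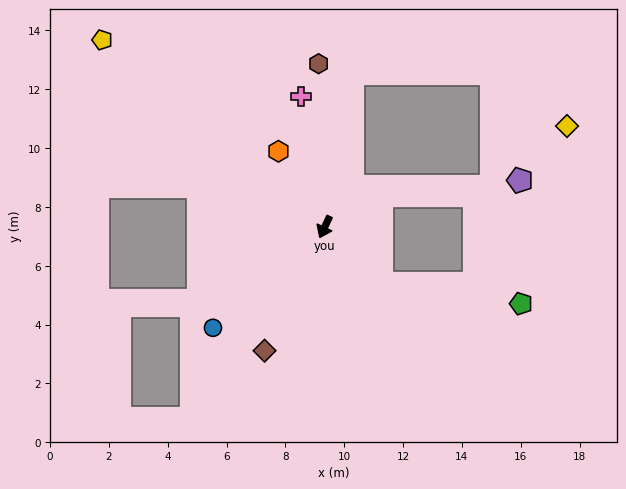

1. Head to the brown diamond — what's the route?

forward 4.7 m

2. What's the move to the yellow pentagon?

turn right 105°, forward 9.9 m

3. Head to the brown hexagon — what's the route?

turn right 153°, forward 5.6 m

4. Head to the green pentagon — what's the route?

blocked — turn left 70°, forward 2.7 m, then turn left 37°, forward 4.8 m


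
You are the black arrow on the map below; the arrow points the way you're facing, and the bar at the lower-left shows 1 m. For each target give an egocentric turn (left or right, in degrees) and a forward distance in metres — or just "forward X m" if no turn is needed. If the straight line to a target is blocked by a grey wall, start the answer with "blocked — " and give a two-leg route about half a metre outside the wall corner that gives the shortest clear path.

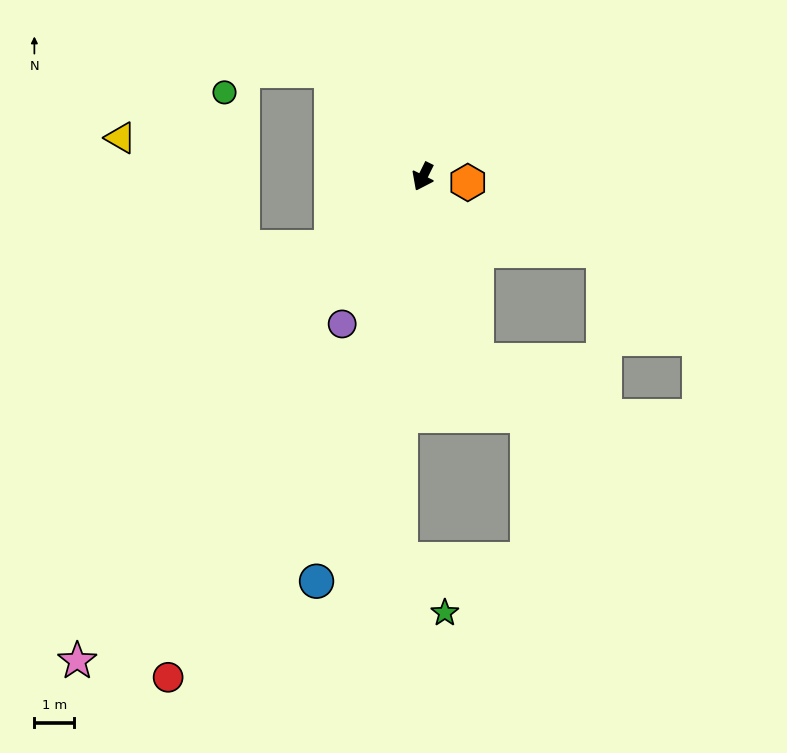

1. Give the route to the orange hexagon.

turn left 109°, forward 1.1 m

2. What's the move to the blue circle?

turn left 12°, forward 10.5 m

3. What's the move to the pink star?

turn right 9°, forward 14.9 m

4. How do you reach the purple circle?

turn right 2°, forward 4.2 m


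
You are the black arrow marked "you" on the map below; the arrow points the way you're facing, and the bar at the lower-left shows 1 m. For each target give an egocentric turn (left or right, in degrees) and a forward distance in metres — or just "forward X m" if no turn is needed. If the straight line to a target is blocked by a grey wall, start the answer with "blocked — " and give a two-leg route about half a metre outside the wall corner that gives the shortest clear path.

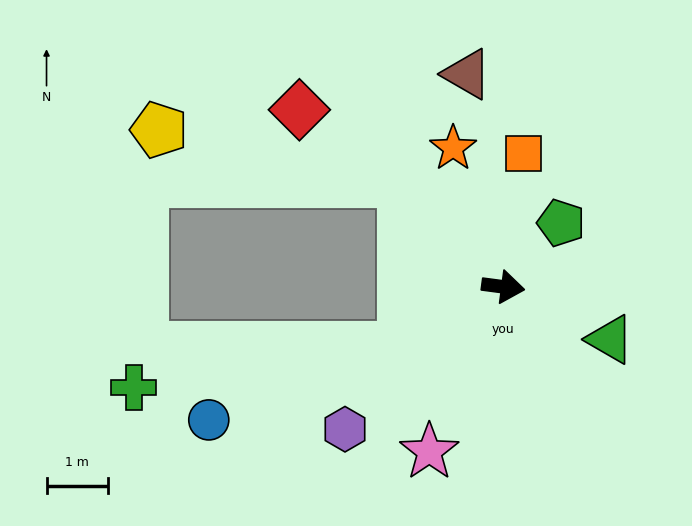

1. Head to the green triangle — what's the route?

turn right 19°, forward 2.0 m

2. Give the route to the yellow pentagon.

blocked — turn left 141°, forward 2.4 m, then turn left 34°, forward 4.1 m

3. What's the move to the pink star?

turn right 107°, forward 3.0 m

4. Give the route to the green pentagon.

turn left 55°, forward 1.4 m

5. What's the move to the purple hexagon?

turn right 130°, forward 3.5 m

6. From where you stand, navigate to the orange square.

turn left 89°, forward 2.2 m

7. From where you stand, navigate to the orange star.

turn left 117°, forward 2.4 m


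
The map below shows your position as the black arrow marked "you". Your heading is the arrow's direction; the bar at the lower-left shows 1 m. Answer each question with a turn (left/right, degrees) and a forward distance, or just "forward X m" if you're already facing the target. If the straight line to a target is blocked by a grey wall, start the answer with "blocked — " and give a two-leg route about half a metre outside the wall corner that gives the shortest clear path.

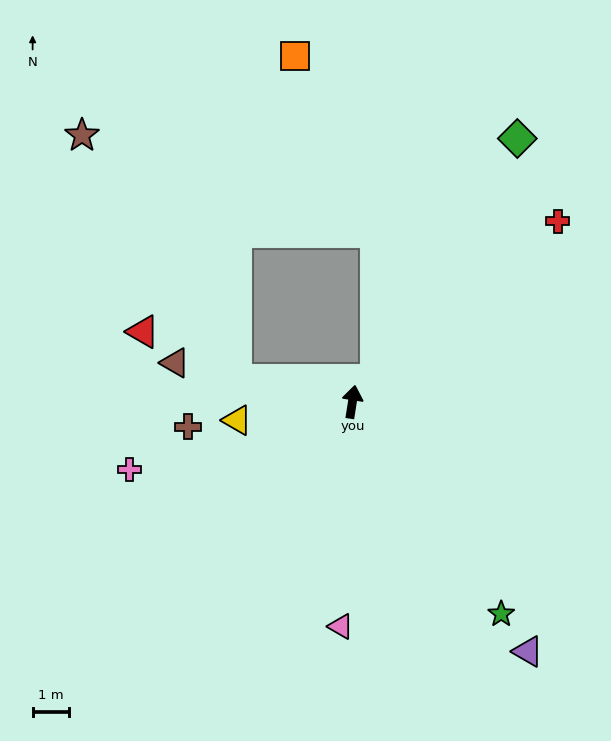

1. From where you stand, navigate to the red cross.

turn right 40°, forward 7.4 m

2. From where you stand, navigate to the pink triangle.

turn right 174°, forward 6.1 m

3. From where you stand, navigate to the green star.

turn right 136°, forward 7.0 m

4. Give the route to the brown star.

blocked — turn left 88°, forward 3.2 m, then turn right 47°, forward 7.9 m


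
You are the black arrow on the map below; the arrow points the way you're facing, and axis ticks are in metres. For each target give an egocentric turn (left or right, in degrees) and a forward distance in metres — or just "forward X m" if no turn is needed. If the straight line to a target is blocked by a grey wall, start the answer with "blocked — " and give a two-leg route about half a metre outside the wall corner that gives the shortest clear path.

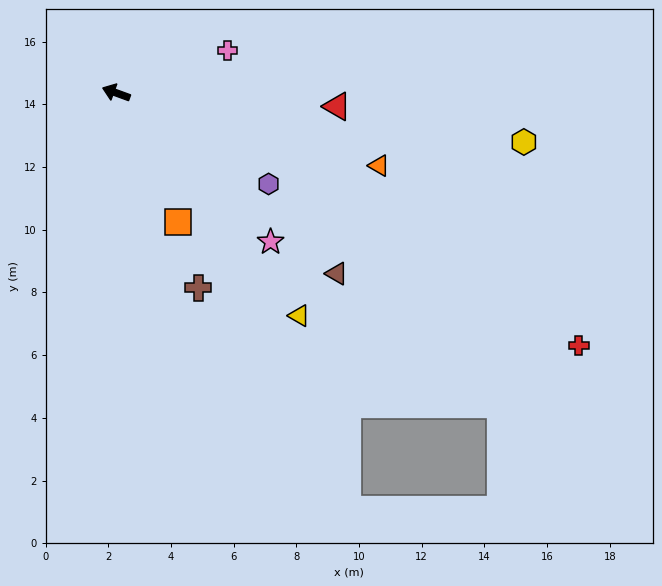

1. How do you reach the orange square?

turn left 136°, forward 4.6 m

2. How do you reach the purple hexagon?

turn left 169°, forward 5.7 m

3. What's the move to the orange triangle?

turn right 175°, forward 8.7 m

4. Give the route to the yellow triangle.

turn left 149°, forward 9.2 m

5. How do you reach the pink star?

turn left 156°, forward 6.8 m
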